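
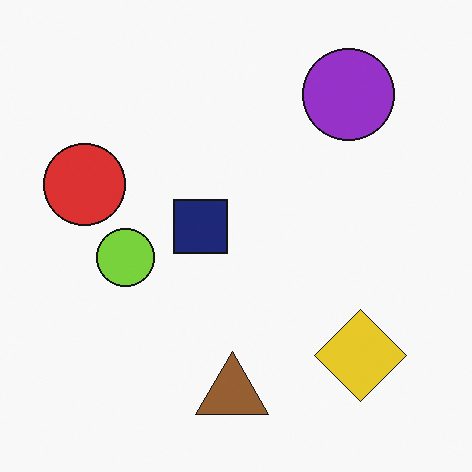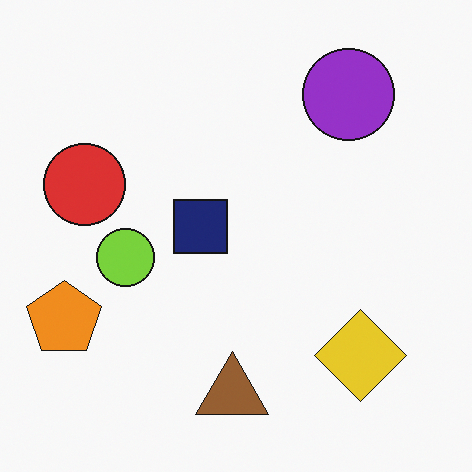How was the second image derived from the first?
This is the original image overlaid with an additional orange pentagon.

An orange pentagon appears in the second image that is absent from the first.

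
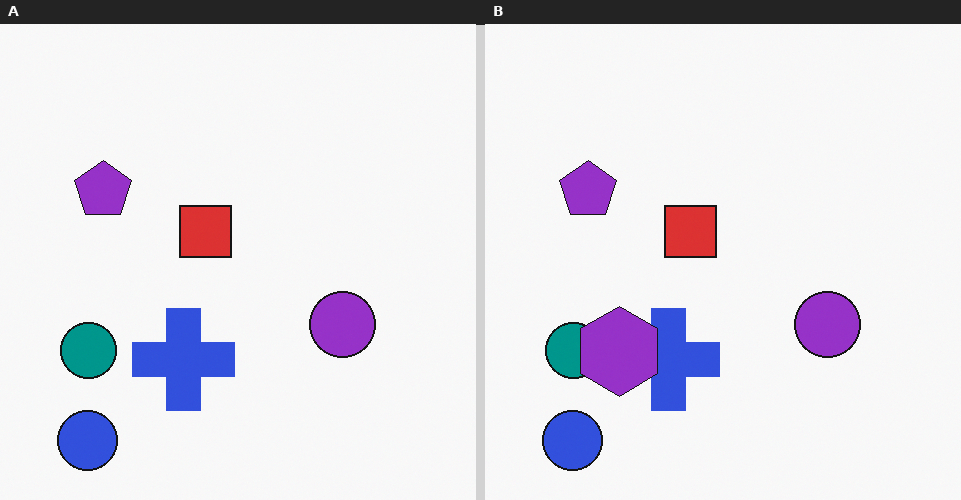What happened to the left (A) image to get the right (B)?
This is the original image overlaid with an additional purple hexagon.

A purple hexagon appears in the right (B) image that is absent from the left (A).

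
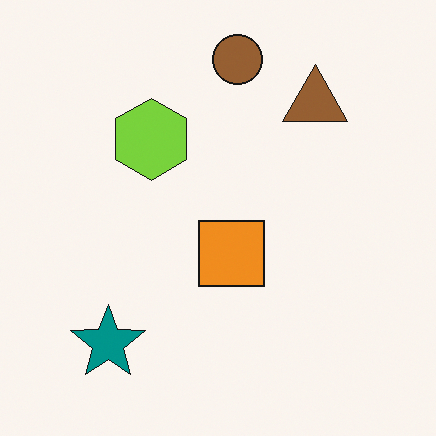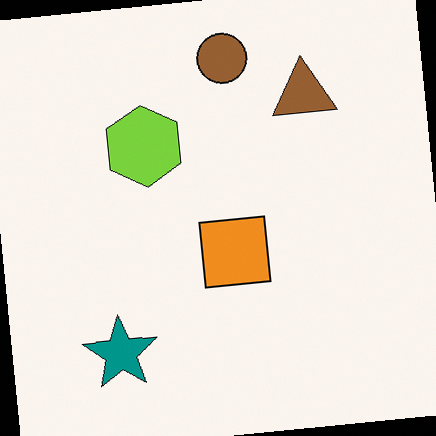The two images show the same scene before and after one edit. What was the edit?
The transformation is: rotated counter-clockwise by a slight angle.

Every shape is tilted by the same angle and the image corners show triangular fill wedges — a whole-image rotation by a non-right angle.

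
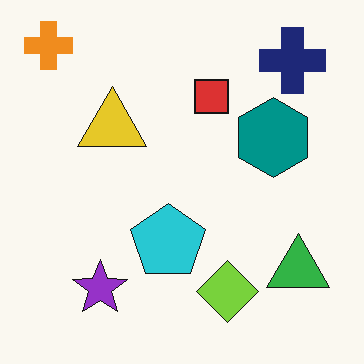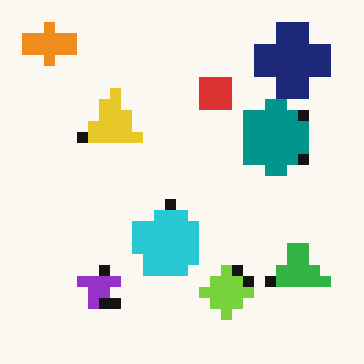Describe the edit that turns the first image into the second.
Coarsely pixelated.

Shapes are reduced to large square blocks; fine edges and outlines are lost — a downscale-then-upscale (mosaic) effect.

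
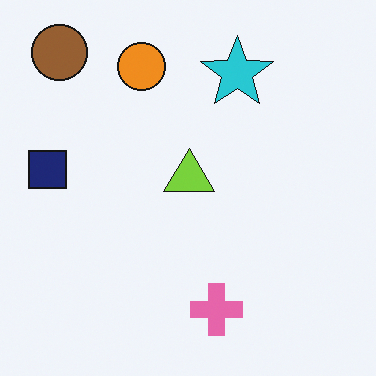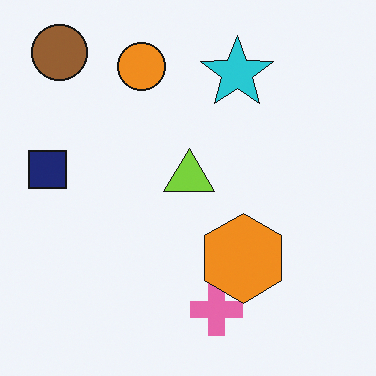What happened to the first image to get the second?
It was overlaid with an additional orange hexagon.

An orange hexagon appears in the second image that is absent from the first.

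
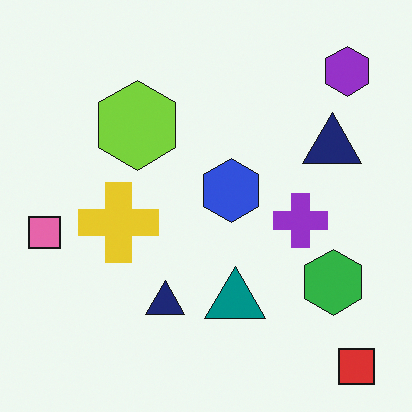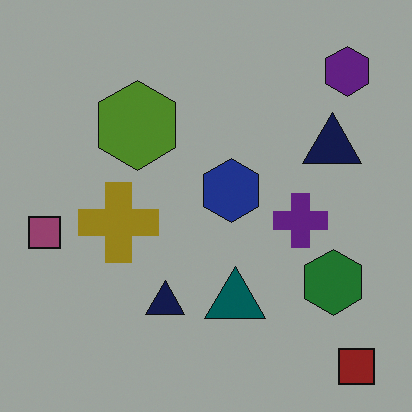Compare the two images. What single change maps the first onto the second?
This is the original image substantially darkened.

Every pixel — background and shapes alike — is uniformly darkened.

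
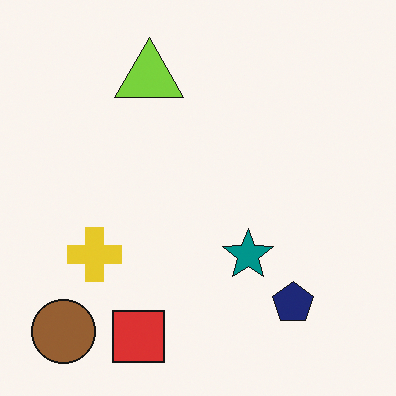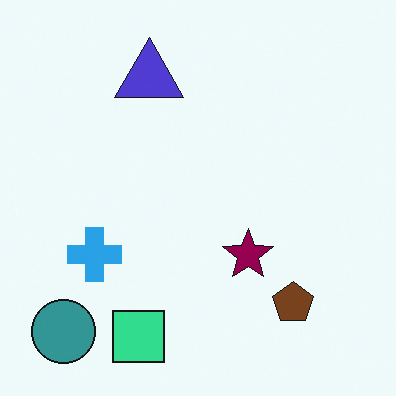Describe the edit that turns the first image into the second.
The image was hue-shifted by a moderate amount.

Every shape's color has rotated by the same amount around the hue wheel — a uniform hue shift.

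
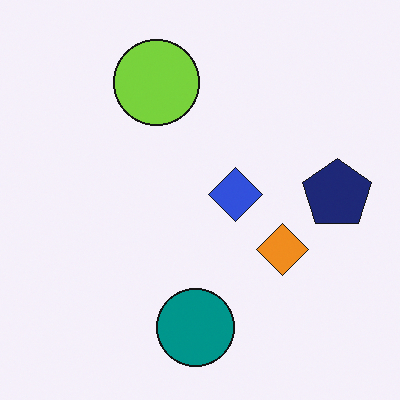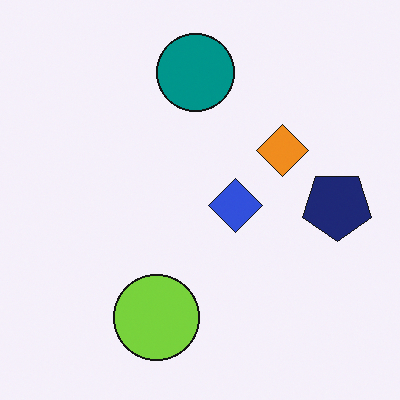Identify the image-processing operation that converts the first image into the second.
It was flipped vertically (top ↔ bottom).

The teal circle is in the bottom of the first image and the top of the second — shapes on opposite sides of the horizontal midline have swapped in a mirror flip.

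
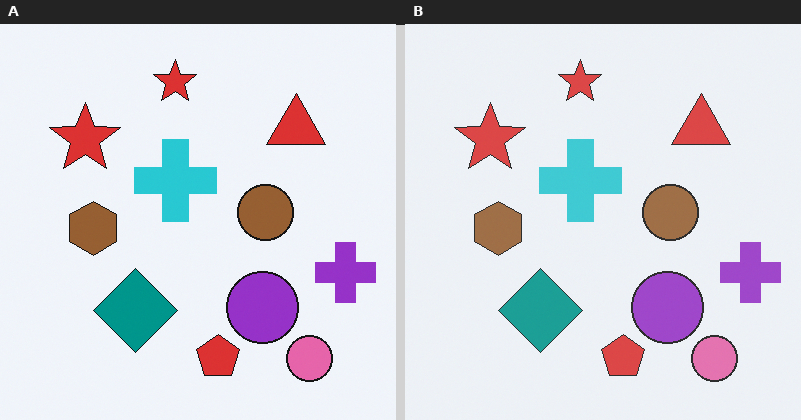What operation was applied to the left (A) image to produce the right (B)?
It was given slightly reduced contrast.

Tones are pushed toward mid-grey across the whole image — a global contrast change.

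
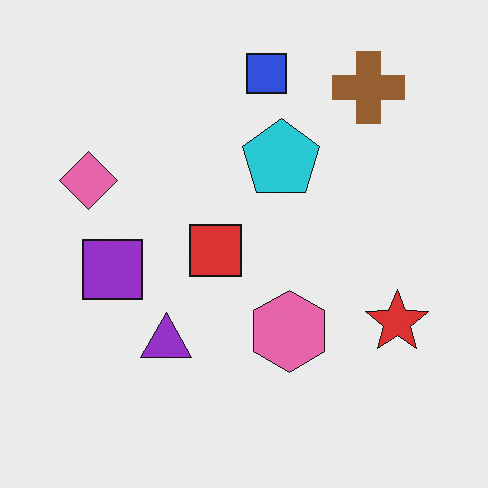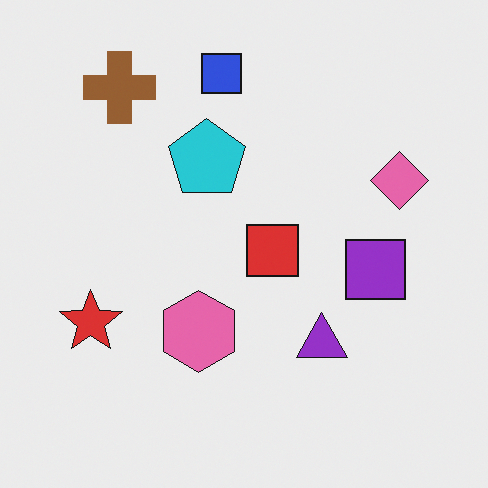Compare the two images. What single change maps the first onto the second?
Flipped horizontally (left ↔ right).

The pink diamond is in the left of the first image and the right of the second — shapes on opposite sides of the vertical midline have swapped in a mirror flip.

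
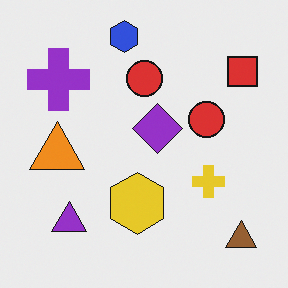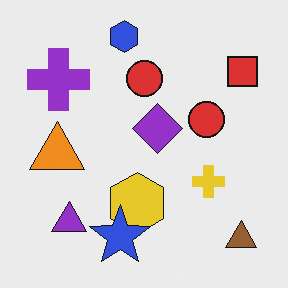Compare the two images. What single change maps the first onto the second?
It was overlaid with an additional blue star.

A blue star appears in the second image that is absent from the first.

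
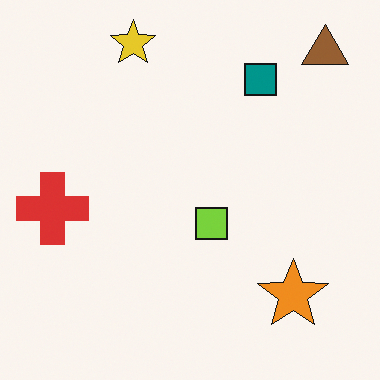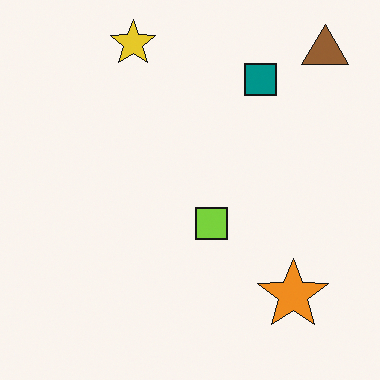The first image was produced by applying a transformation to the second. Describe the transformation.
Overlaid with an additional red cross.

A red cross appears in the first image that is absent from the second.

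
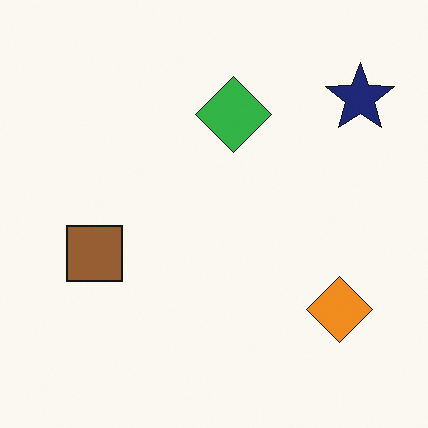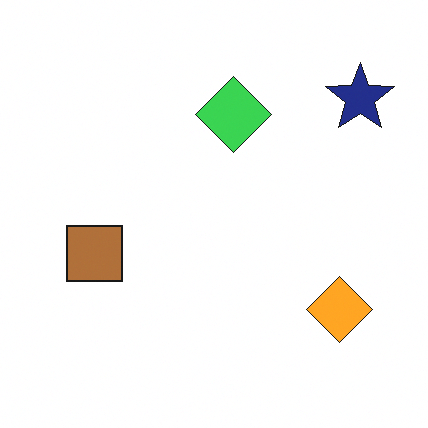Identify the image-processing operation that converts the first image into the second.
The second image is the first brightened a little.

Every pixel — background and shapes alike — is uniformly brightened.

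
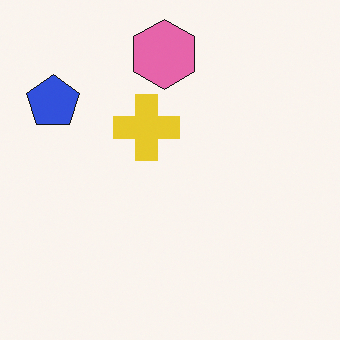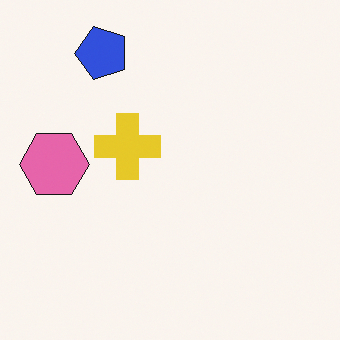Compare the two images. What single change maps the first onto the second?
Transposed (reflected across the top-left ↔ bottom-right diagonal).

Shapes have swapped their row and column positions — what was in the top-right is now in the bottom-left — a diagonal reflection.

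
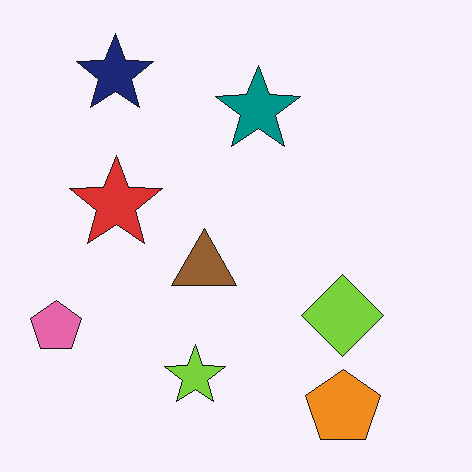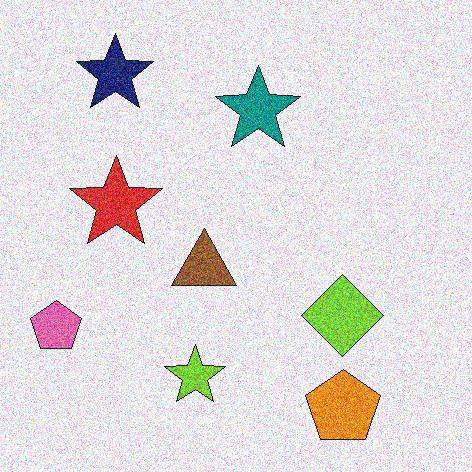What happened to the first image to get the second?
The transformation is: degraded with strong gaussian noise.

Random speckle covers the whole image, including the flat background.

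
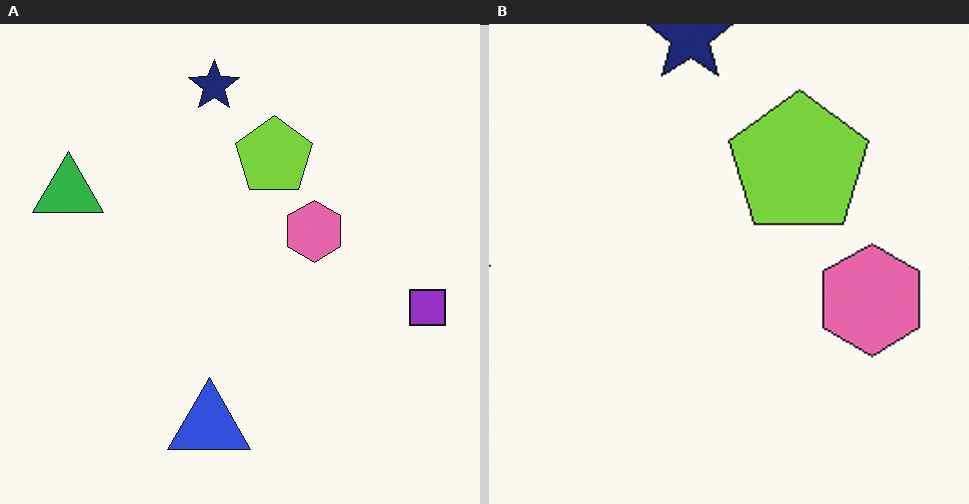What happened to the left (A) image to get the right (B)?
Cropped tightly and scaled back up.

The visible shapes are larger and the field of view is narrower; shapes near the original edges may be partly or wholly outside the frame — a crop-and-rescale.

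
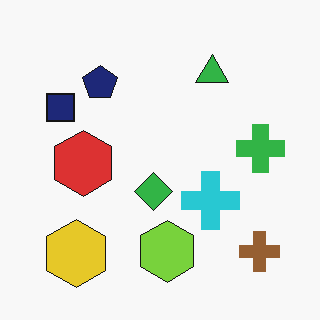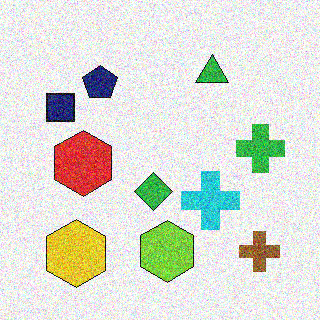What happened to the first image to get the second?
It was degraded with heavy additive noise.

Random speckle covers the whole image, including the flat background.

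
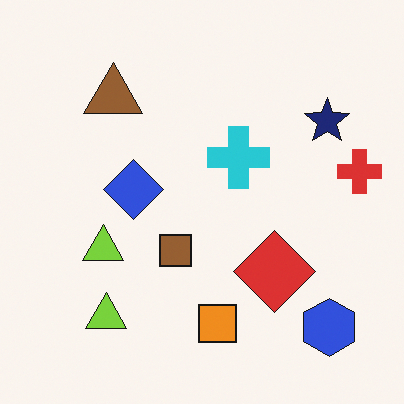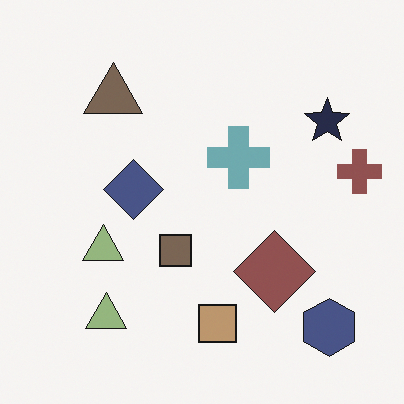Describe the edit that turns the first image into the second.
Made much more muted (saturation change).

All colors are more muted and greyish — a global saturation change.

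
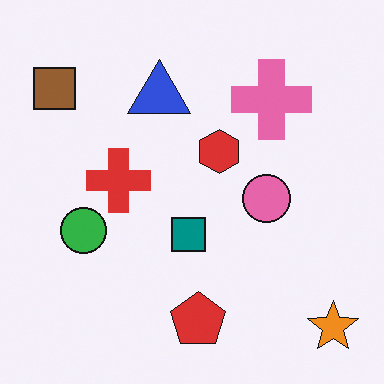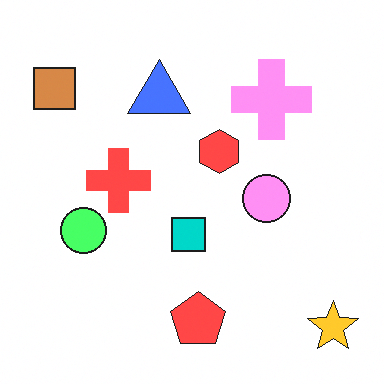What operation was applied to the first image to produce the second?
This is the original image noticeably brightened.

Every pixel — background and shapes alike — is uniformly brightened.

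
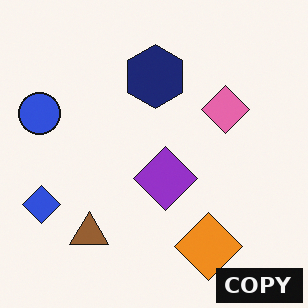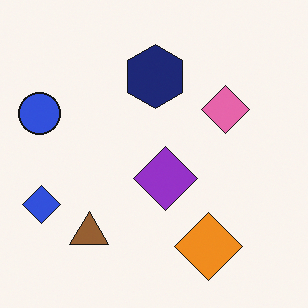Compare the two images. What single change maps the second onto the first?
Watermarked with the text "COPY" in the lower-right corner.

A dark label reading "COPY" appears in the lower-right corner.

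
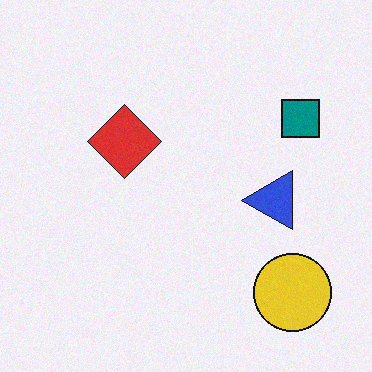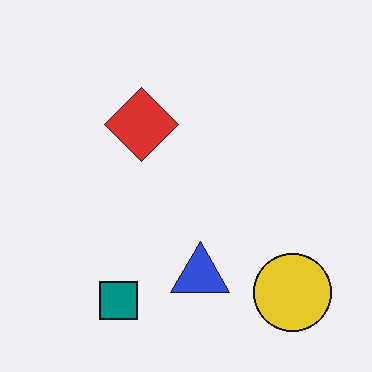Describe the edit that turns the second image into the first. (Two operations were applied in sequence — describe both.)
The transformation is: transposed (reflected across the top-left ↔ bottom-right diagonal), then degraded with a light layer of grain.

Shapes have swapped their row and column positions — what was in the top-right is now in the bottom-left — a diagonal reflection. Random speckle covers the whole image, including the flat background.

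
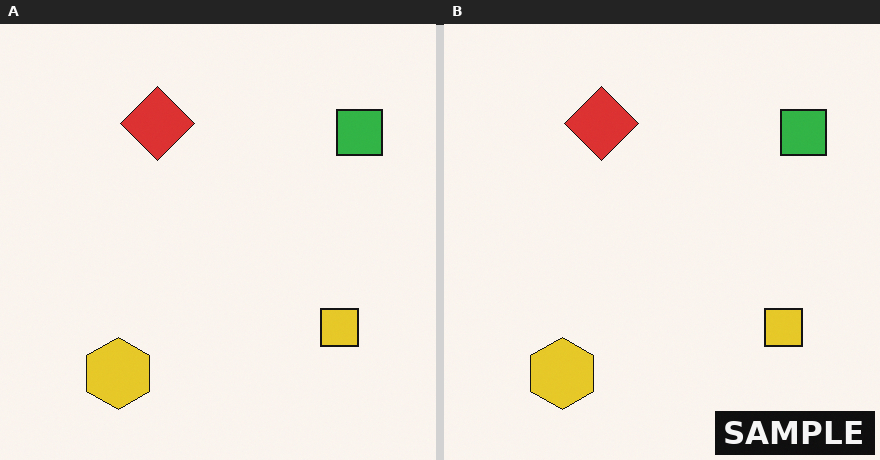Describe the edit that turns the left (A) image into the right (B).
Watermarked with the text "SAMPLE" in the lower-right corner.

A dark label reading "SAMPLE" appears in the lower-right corner.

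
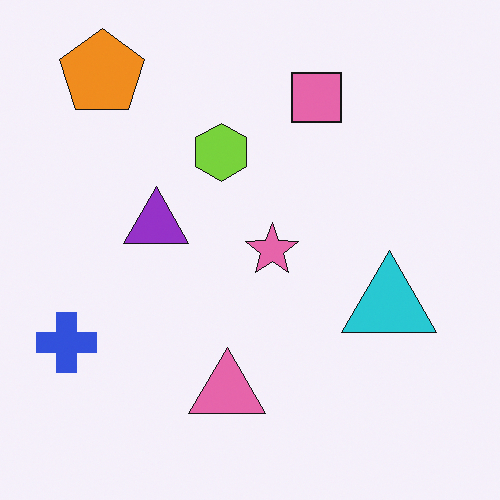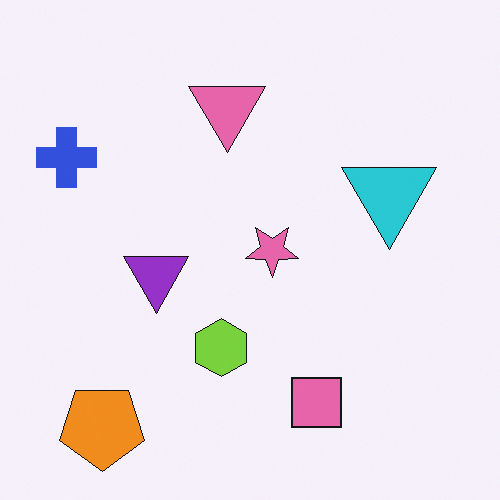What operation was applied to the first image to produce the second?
It was flipped vertically (top ↔ bottom).

The orange pentagon is in the top-left of the first image and the bottom-left of the second — shapes on opposite sides of the horizontal midline have swapped in a mirror flip.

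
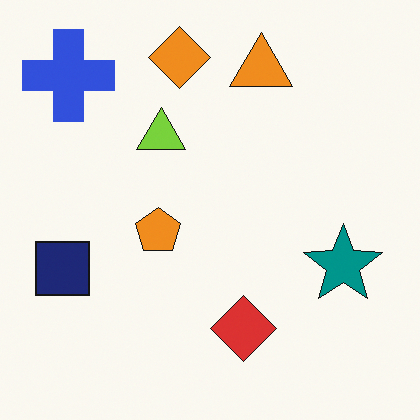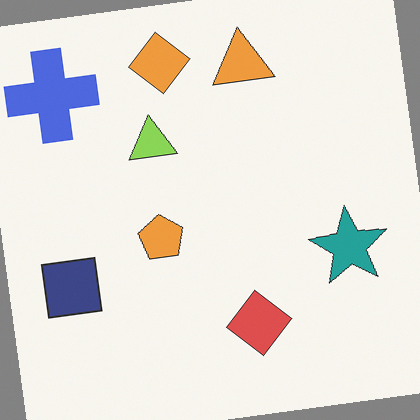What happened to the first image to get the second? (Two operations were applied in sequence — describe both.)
The second image is the first given slightly reduced contrast, then rotated counter-clockwise by a few degrees.

Tones are pushed toward mid-grey across the whole image — a global contrast change. Every shape is tilted by the same angle and the image corners show triangular fill wedges — a whole-image rotation by a non-right angle.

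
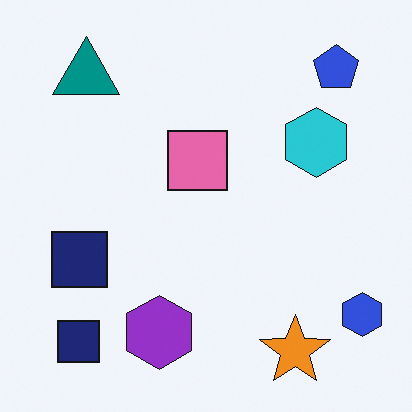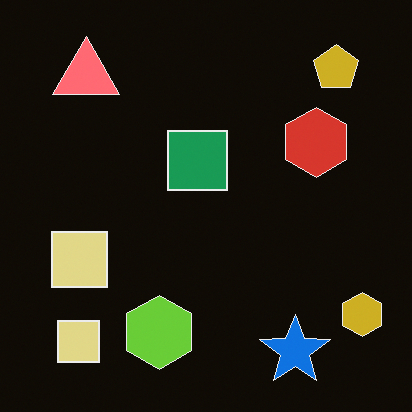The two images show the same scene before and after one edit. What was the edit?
The second image is the first color-inverted (negative).

The light background has become dark and every shape's color is its complement — a photographic negative.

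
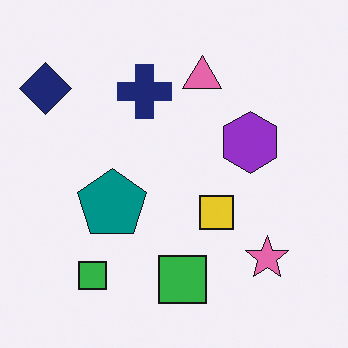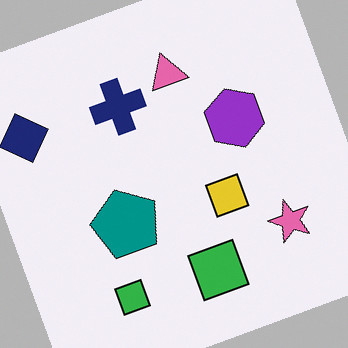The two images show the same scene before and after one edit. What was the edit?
Rotated counter-clockwise by a moderate amount.

Every shape is tilted by the same angle and the image corners show triangular fill wedges — a whole-image rotation by a non-right angle.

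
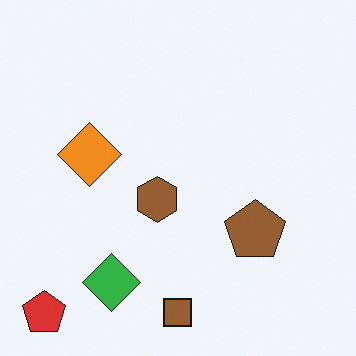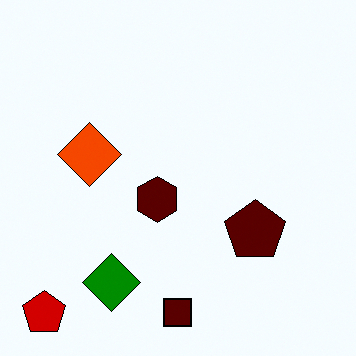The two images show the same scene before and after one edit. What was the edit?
Given much higher contrast.

Tones are pushed away from mid-grey across the whole image — a global contrast change.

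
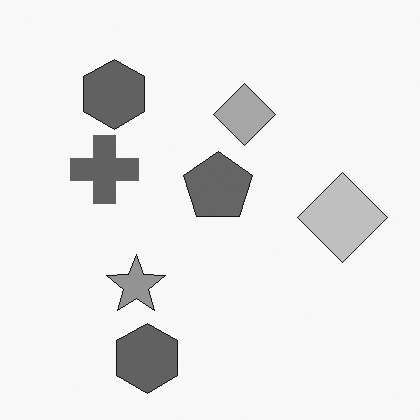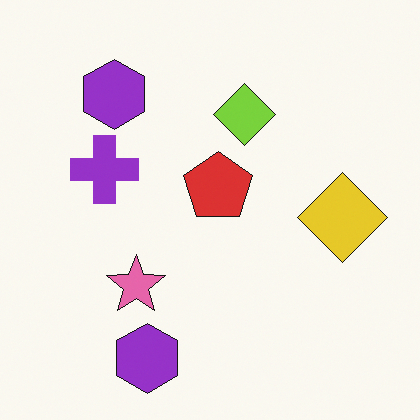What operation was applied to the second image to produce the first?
The transformation is: converted to grayscale.

All color is removed — every shape is now a shade of grey.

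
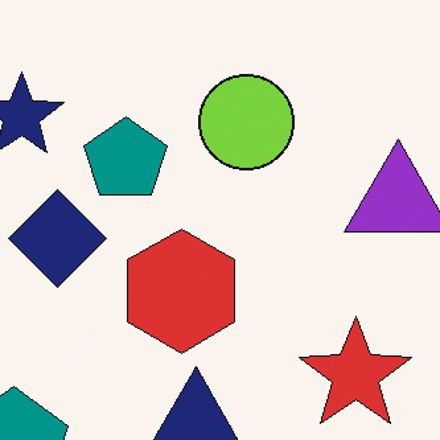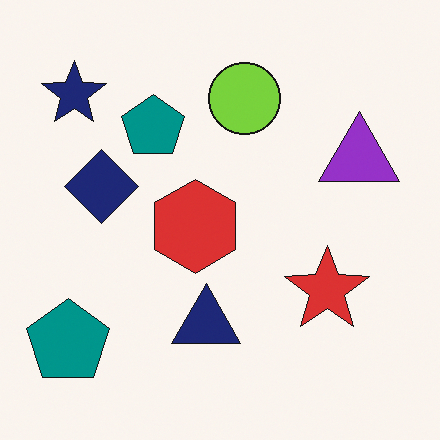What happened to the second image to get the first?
It was cropped to a modestly smaller region and rescaled.

The visible shapes are larger and the field of view is narrower; shapes near the original edges may be partly or wholly outside the frame — a crop-and-rescale.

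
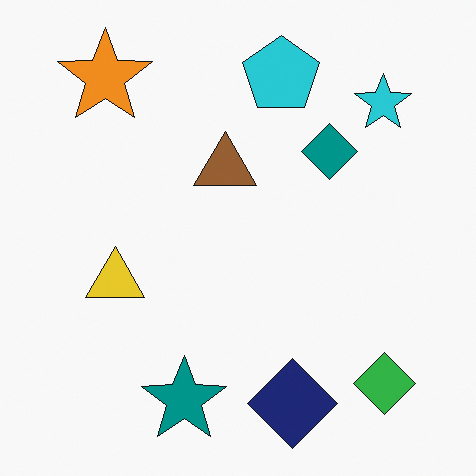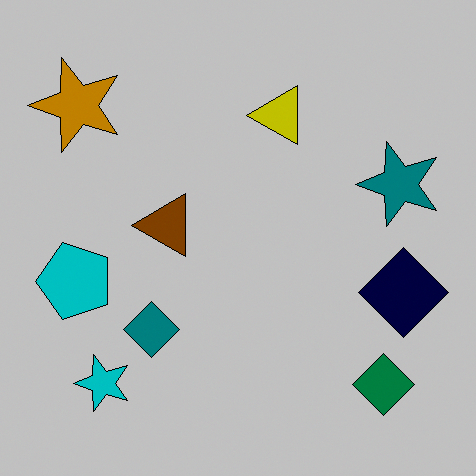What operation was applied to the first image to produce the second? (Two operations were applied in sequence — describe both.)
The image was aggressively posterized, then transposed (reflected across the top-left ↔ bottom-right diagonal).

Each flat color has snapped to a coarser quantized level — most visibly, the near-white background has dropped to a flat grey. Shapes have swapped their row and column positions — what was in the top-right is now in the bottom-left — a diagonal reflection.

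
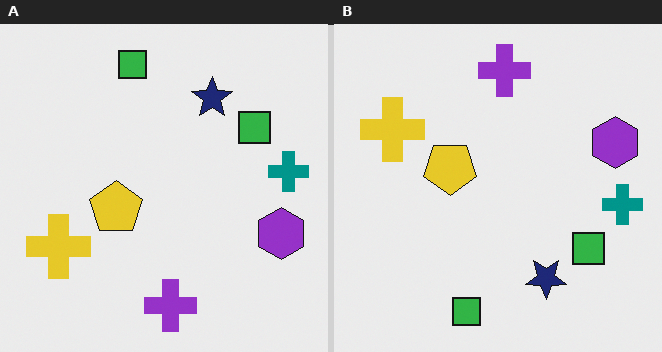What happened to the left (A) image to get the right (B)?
Flipped vertically (top ↔ bottom).

The purple cross is in the bottom of the left (A) image and the top of the right (B) — shapes on opposite sides of the horizontal midline have swapped in a mirror flip.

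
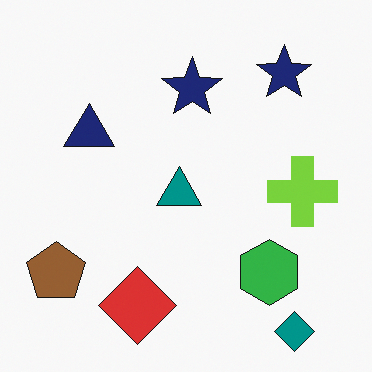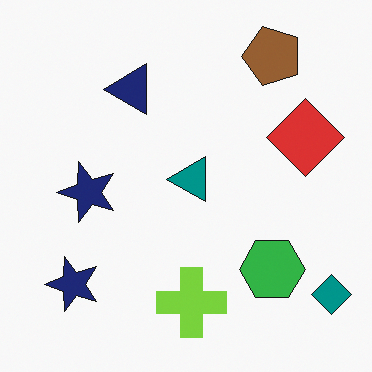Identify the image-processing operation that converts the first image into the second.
The image was transposed (reflected across the top-left ↔ bottom-right diagonal).

Shapes have swapped their row and column positions — what was in the top-right is now in the bottom-left — a diagonal reflection.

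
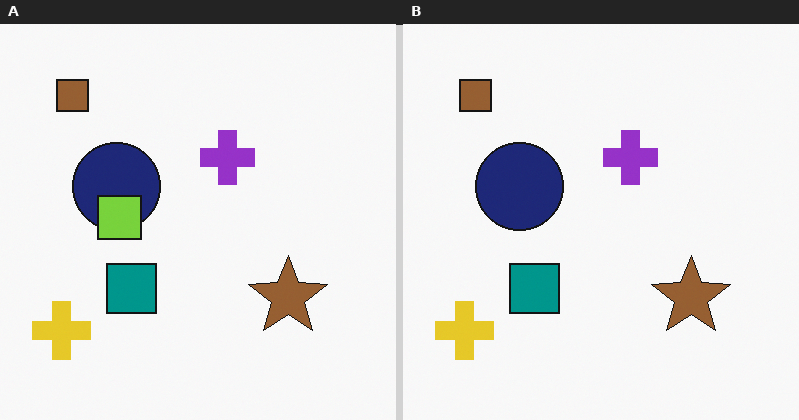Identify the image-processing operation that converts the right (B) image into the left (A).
The transformation is: overlaid with an additional lime square.

A lime square appears in the left (A) image that is absent from the right (B).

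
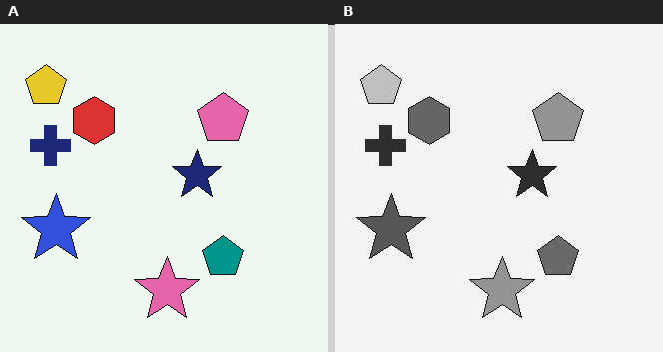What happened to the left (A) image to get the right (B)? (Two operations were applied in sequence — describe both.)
The image was JPEG-compressed with visible artifacts, then converted to grayscale.

Blocky 8×8 compression artifacts appear around shape edges and the flat background shows ringing — characteristic JPEG degradation. All color is removed — every shape is now a shade of grey.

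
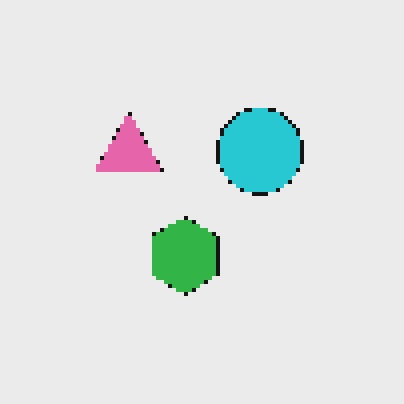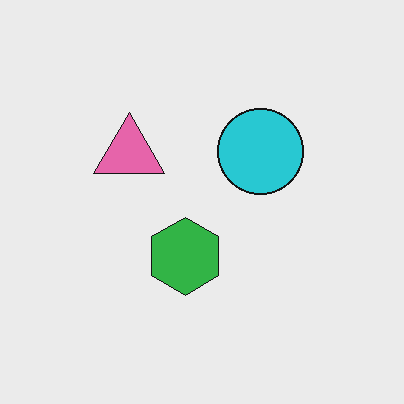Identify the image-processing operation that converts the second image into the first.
It was mildly pixelated.

Shapes are reduced to large square blocks; fine edges and outlines are lost — a downscale-then-upscale (mosaic) effect.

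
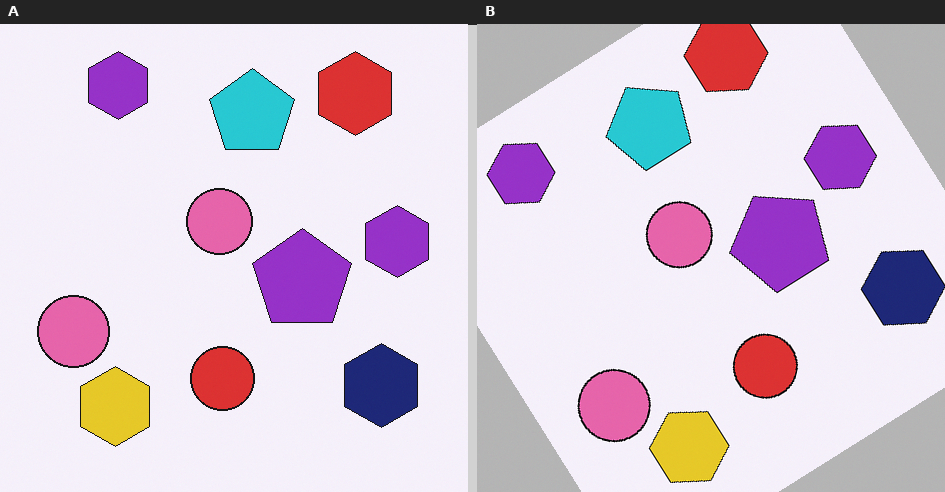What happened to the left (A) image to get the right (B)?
The image was rotated counter-clockwise by a large amount — several tens of degrees.

Every shape is tilted by the same angle and the image corners show triangular fill wedges — a whole-image rotation by a non-right angle.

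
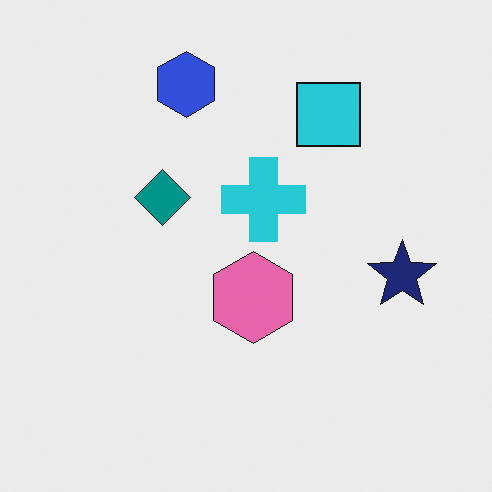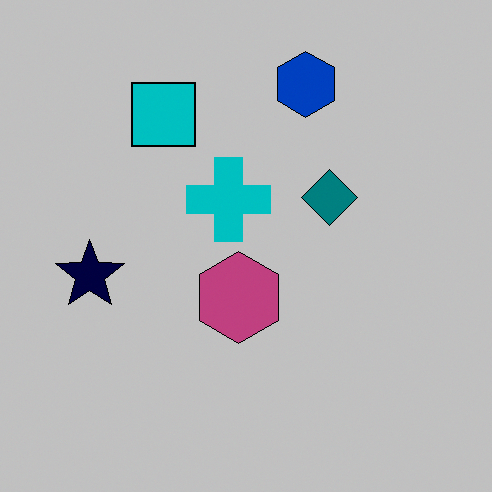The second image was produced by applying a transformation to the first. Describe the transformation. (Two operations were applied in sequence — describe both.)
Flipped horizontally (left ↔ right), then heavily posterized to just a handful of flat colors.

The navy star is in the right of the first image and the left of the second — shapes on opposite sides of the vertical midline have swapped in a mirror flip. Each flat color has snapped to a coarser quantized level — most visibly, the near-white background has dropped to a flat grey.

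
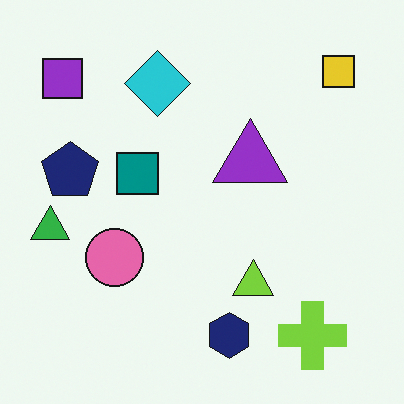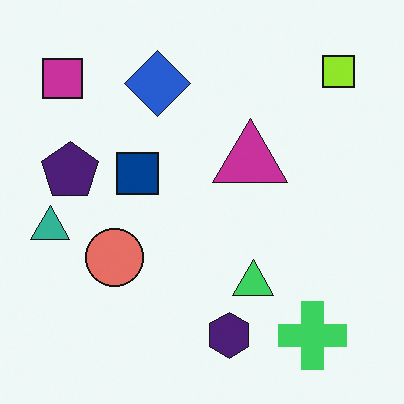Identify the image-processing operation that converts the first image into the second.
The transformation is: hue-shifted by a small amount.

Every shape's color has rotated by the same amount around the hue wheel — a uniform hue shift.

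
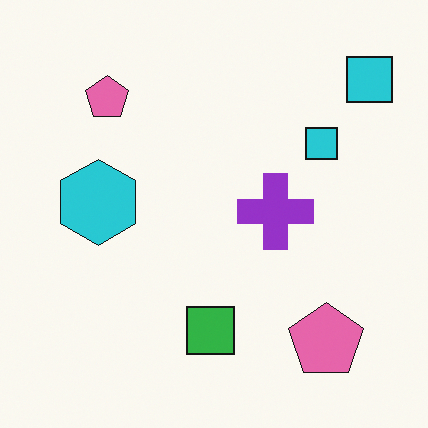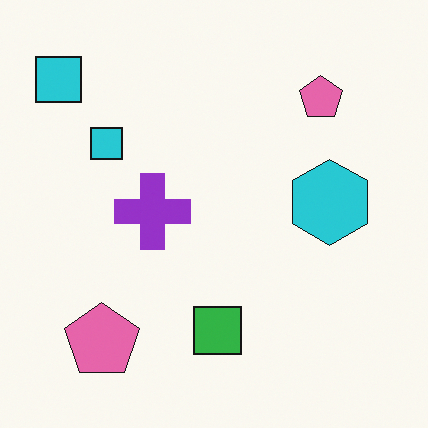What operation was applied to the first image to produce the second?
This is the original image flipped horizontally (left ↔ right).

The cyan hexagon is in the left of the first image and the right of the second — shapes on opposite sides of the vertical midline have swapped in a mirror flip.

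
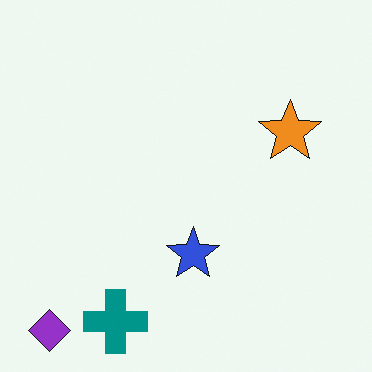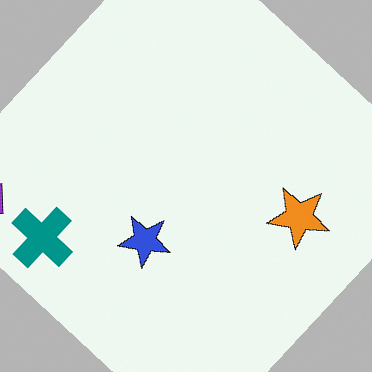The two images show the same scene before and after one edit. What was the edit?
It was rotated clockwise by a large amount — several tens of degrees.

Every shape is tilted by the same angle and the image corners show triangular fill wedges — a whole-image rotation by a non-right angle.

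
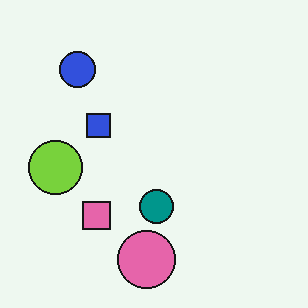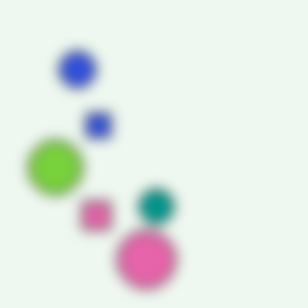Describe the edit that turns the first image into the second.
The second image is the first strongly gaussian-blurred.

Shape edges and outlines are uniformly softened across the whole image.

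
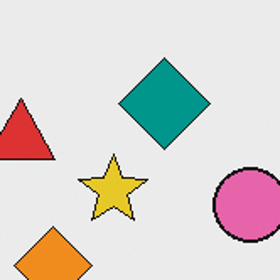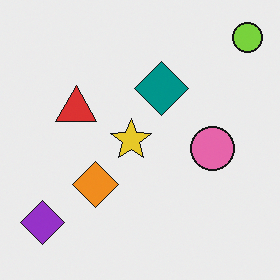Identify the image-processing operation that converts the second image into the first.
Cropped tightly and scaled back up.

The visible shapes are larger and the field of view is narrower; shapes near the original edges may be partly or wholly outside the frame — a crop-and-rescale.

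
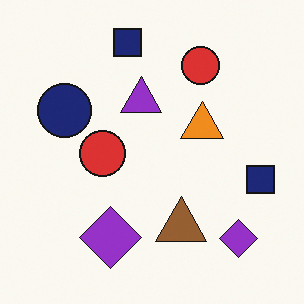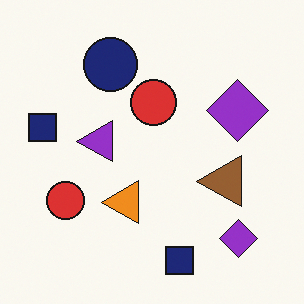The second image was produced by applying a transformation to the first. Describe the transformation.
This is the original image transposed (reflected across the top-left ↔ bottom-right diagonal).

Shapes have swapped their row and column positions — what was in the top-right is now in the bottom-left — a diagonal reflection.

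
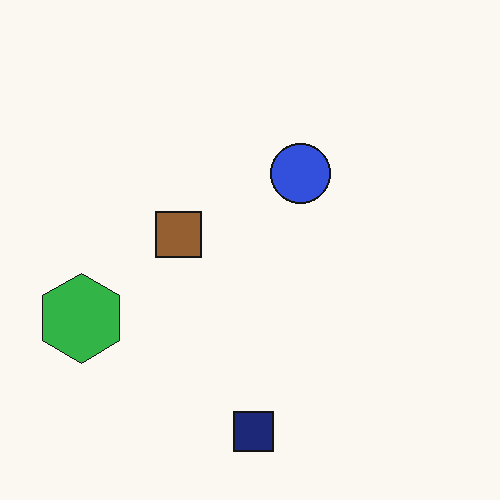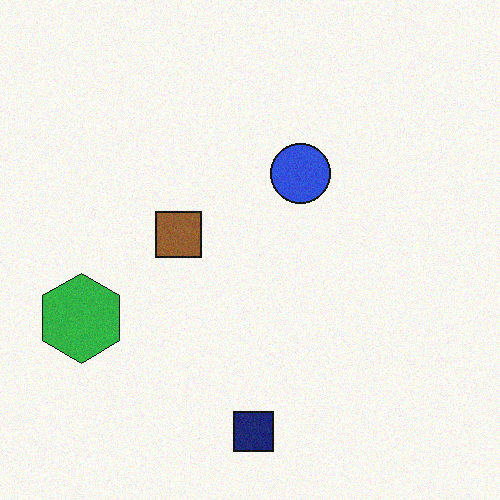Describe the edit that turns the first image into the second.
The image was degraded with light additive noise.

Random speckle covers the whole image, including the flat background.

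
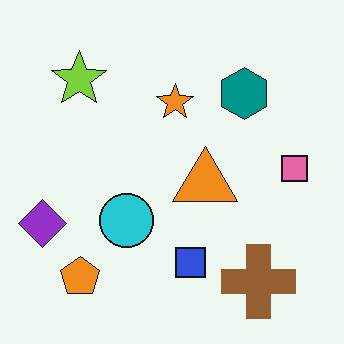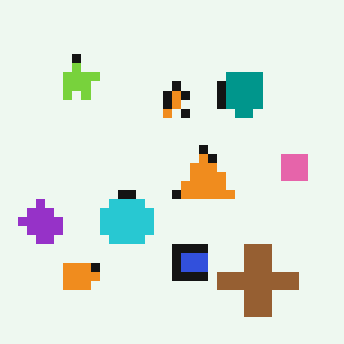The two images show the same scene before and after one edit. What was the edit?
The image was heavily pixelated into large blocks.

Shapes are reduced to large square blocks; fine edges and outlines are lost — a downscale-then-upscale (mosaic) effect.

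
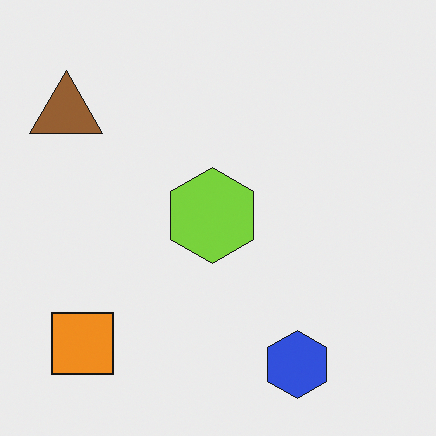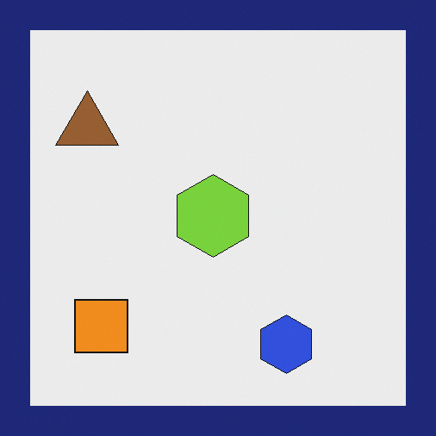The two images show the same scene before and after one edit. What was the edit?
It was framed with a navy border.

A solid navy frame runs around the edge of the second image, with the content slightly shrunk inside it.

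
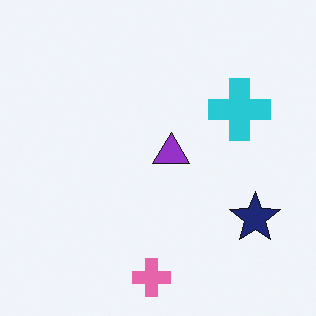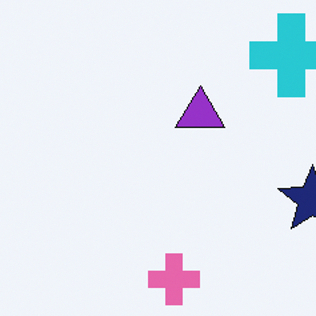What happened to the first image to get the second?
It was cropped slightly and scaled back up.

The visible shapes are larger and the field of view is narrower; shapes near the original edges may be partly or wholly outside the frame — a crop-and-rescale.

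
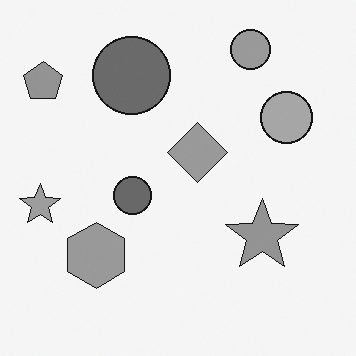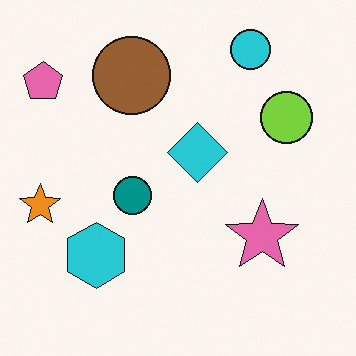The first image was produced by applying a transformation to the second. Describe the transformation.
The image was converted to grayscale.

All color is removed — every shape is now a shade of grey.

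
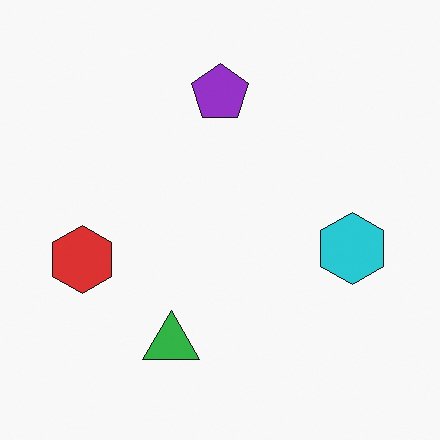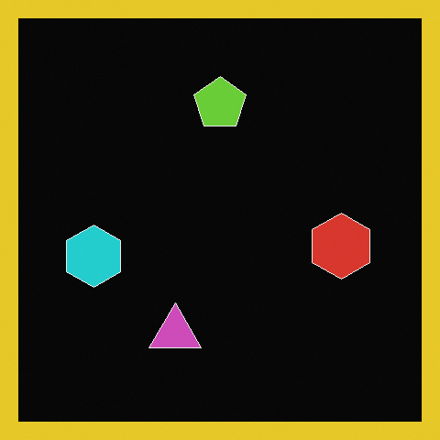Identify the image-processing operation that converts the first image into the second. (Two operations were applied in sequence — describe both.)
The transformation is: color-inverted (negative), then framed with a yellow border.

The light background has become dark and every shape's color is its complement — a photographic negative. A solid yellow frame runs around the edge of the second image, with the content slightly shrunk inside it.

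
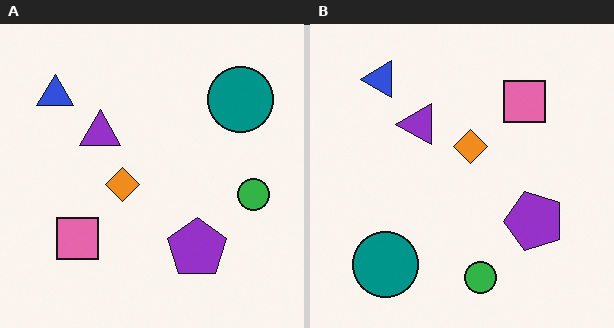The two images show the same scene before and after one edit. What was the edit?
This is the original image transposed (reflected across the top-left ↔ bottom-right diagonal).

Shapes have swapped their row and column positions — what was in the top-right is now in the bottom-left — a diagonal reflection.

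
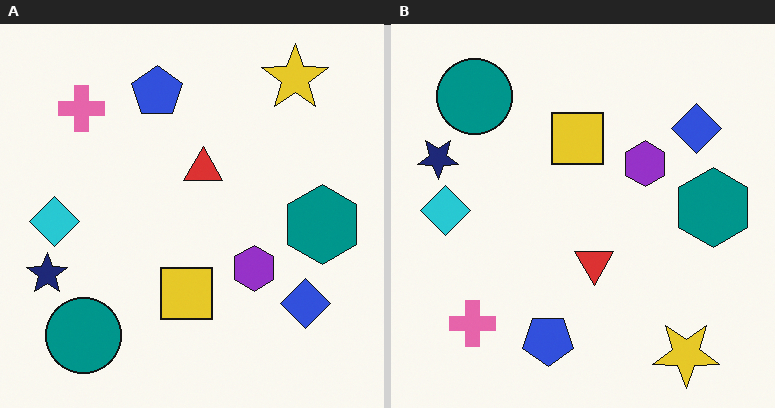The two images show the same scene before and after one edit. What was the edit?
The transformation is: flipped vertically (top ↔ bottom).

The yellow star is in the top-right of the left (A) image and the bottom-right of the right (B) — shapes on opposite sides of the horizontal midline have swapped in a mirror flip.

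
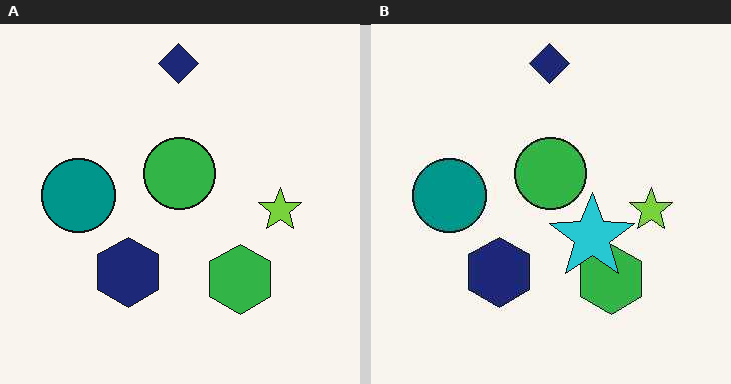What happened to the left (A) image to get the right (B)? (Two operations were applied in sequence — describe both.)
Given moderate JPEG compression, then overlaid with an additional cyan star.

Blocky 8×8 compression artifacts appear around shape edges and the flat background shows ringing — characteristic JPEG degradation. A cyan star appears in the right (B) image that is absent from the left (A).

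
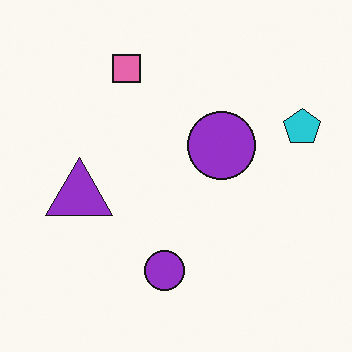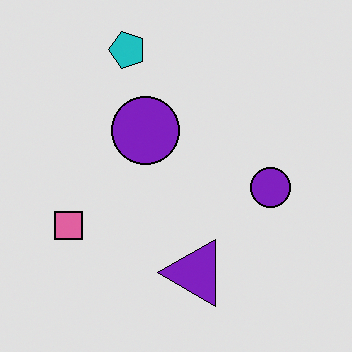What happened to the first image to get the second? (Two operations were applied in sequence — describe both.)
The image was moderately posterized, then rotated 90° counter-clockwise.

Each flat color has snapped to a coarser quantized level — most visibly, the near-white background has dropped to a flat grey. The cyan pentagon sits in the right of the first image and the top of the second — consistent with a whole-image 90° counter-clockwise rotation.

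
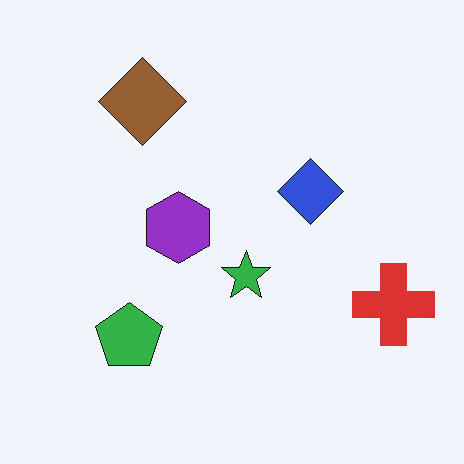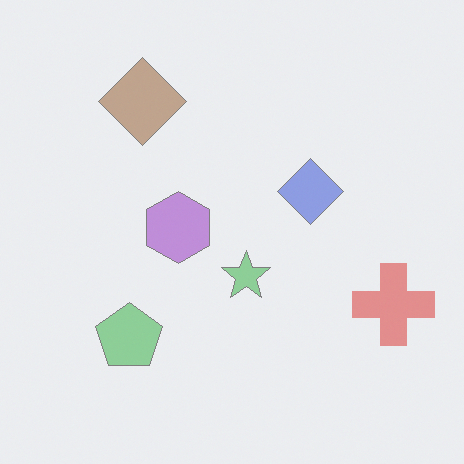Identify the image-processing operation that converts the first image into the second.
The second image is the first given much lower contrast.

Tones are pushed toward mid-grey across the whole image — a global contrast change.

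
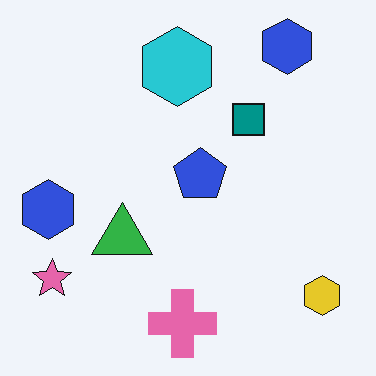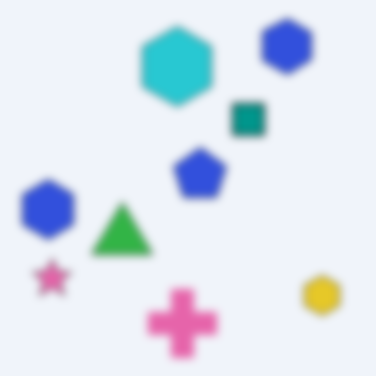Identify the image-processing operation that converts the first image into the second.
It was noticeably gaussian-blurred.

Shape edges and outlines are uniformly softened across the whole image.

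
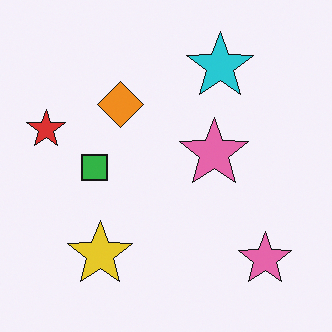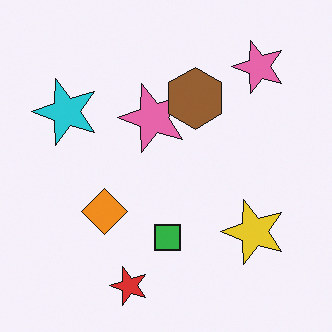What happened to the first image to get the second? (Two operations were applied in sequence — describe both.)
The transformation is: rotated 90° counter-clockwise, then overlaid with an additional brown hexagon.

The red star sits in the left of the first image and the bottom of the second — consistent with a whole-image 90° counter-clockwise rotation. A brown hexagon appears in the second image that is absent from the first.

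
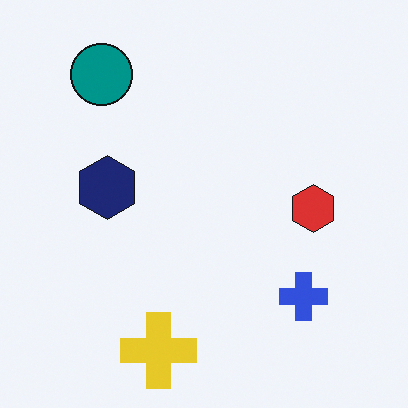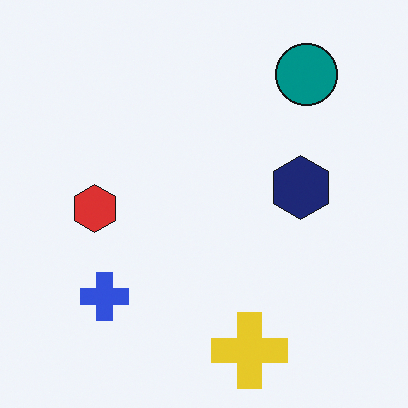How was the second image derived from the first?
The transformation is: flipped horizontally (left ↔ right).

The red hexagon is in the right of the first image and the left of the second — shapes on opposite sides of the vertical midline have swapped in a mirror flip.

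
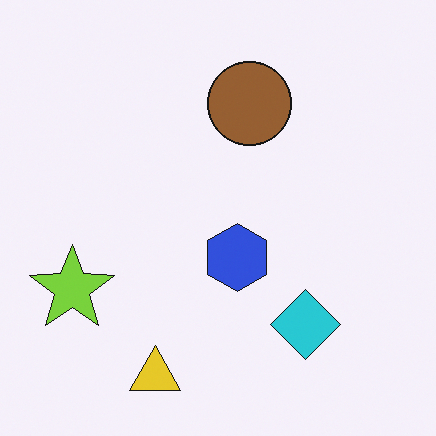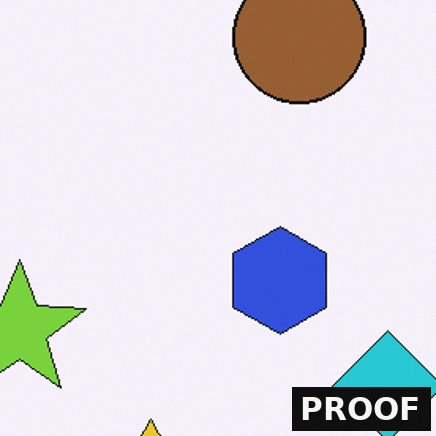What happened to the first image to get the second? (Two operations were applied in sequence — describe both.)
This is the original image cropped slightly and scaled back up, then watermarked with the text "PROOF" in the lower-right corner.

The visible shapes are larger and the field of view is narrower; shapes near the original edges may be partly or wholly outside the frame — a crop-and-rescale. A dark label reading "PROOF" appears in the lower-right corner.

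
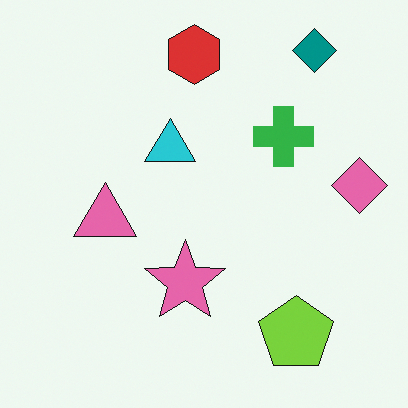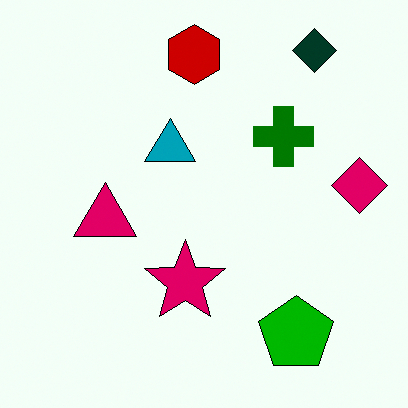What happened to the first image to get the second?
The image was boosted in contrast.

Tones are pushed away from mid-grey across the whole image — a global contrast change.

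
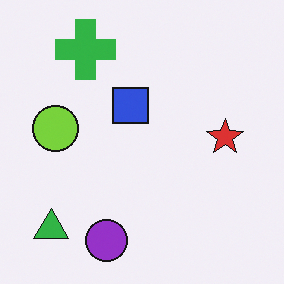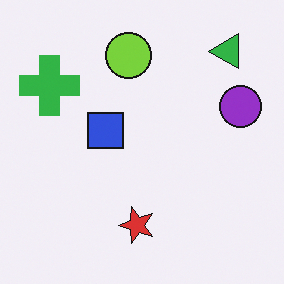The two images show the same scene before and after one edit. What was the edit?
The second image is the first transposed (reflected across the top-left ↔ bottom-right diagonal).

Shapes have swapped their row and column positions — what was in the top-right is now in the bottom-left — a diagonal reflection.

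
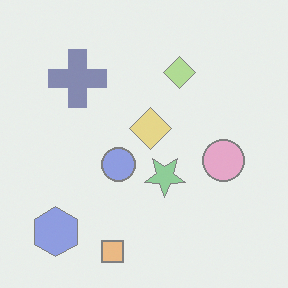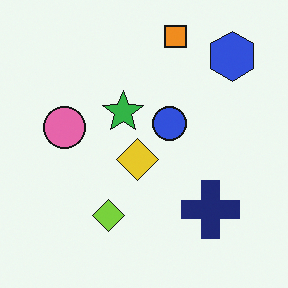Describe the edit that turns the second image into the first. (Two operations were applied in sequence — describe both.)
The transformation is: rotated 180°, then given much lower contrast.

The blue hexagon sits in the top-right of the second image and the bottom-left of the first — consistent with a whole-image 180° rotation. Tones are pushed toward mid-grey across the whole image — a global contrast change.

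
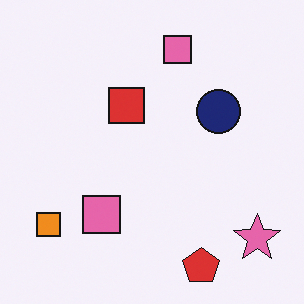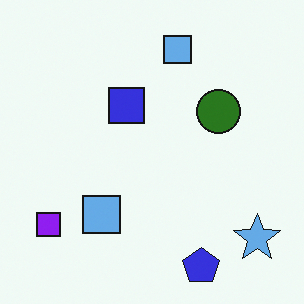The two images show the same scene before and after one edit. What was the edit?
It was hue-shifted by a large amount.

Every shape's color has rotated by the same amount around the hue wheel — a uniform hue shift.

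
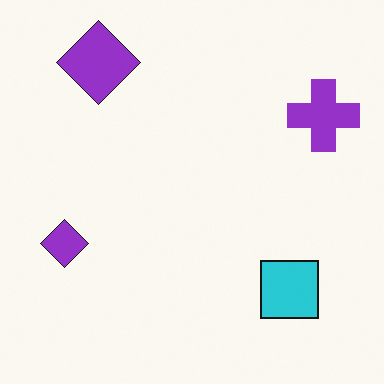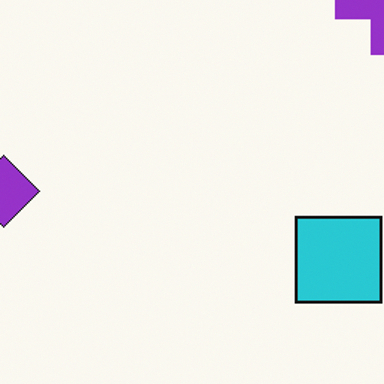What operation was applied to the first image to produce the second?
This is the original image cropped slightly and scaled back up.

The visible shapes are larger and the field of view is narrower; shapes near the original edges may be partly or wholly outside the frame — a crop-and-rescale.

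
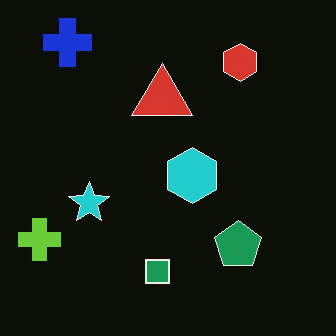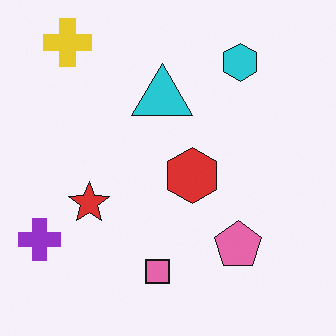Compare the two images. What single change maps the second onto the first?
The first image is the second color-inverted (negative).

The light background has become dark and every shape's color is its complement — a photographic negative.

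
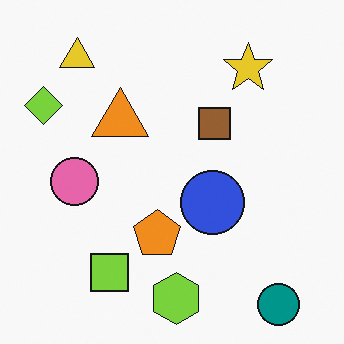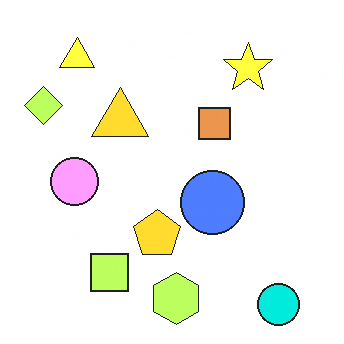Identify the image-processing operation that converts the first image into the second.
The second image is the first brightened a lot.

Every pixel — background and shapes alike — is uniformly brightened.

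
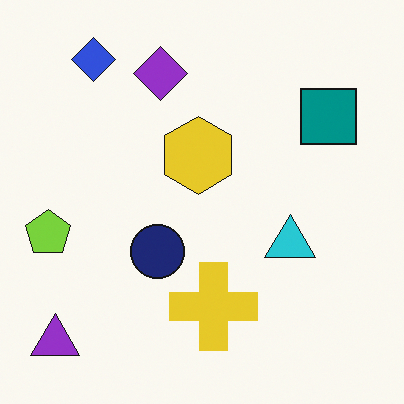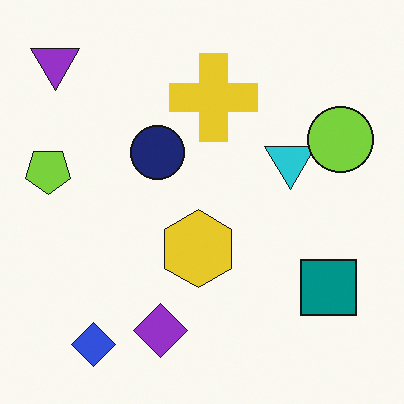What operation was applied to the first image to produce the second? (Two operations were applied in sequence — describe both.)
The transformation is: flipped vertically (top ↔ bottom), then overlaid with an additional lime circle.

The blue diamond is in the top-left of the first image and the bottom-left of the second — shapes on opposite sides of the horizontal midline have swapped in a mirror flip. A lime circle appears in the second image that is absent from the first.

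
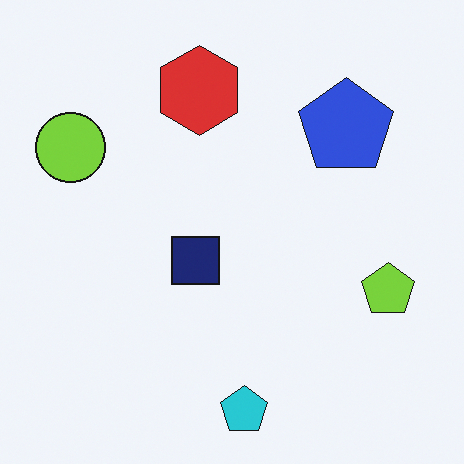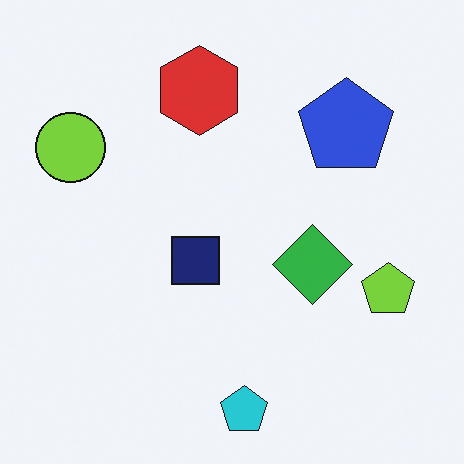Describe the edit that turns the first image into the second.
The second image is the first overlaid with an additional green diamond.

A green diamond appears in the second image that is absent from the first.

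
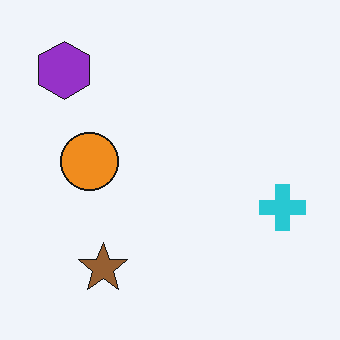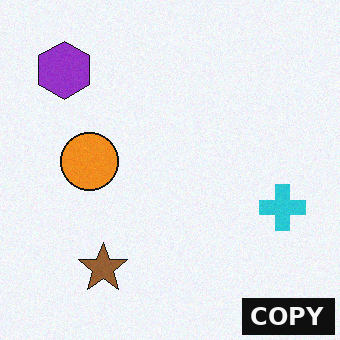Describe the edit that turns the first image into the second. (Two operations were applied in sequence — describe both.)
It was degraded with a light layer of grain, then watermarked with the text "COPY" in the lower-right corner.

Random speckle covers the whole image, including the flat background. A dark label reading "COPY" appears in the lower-right corner.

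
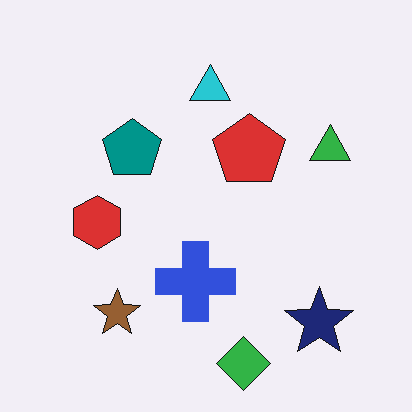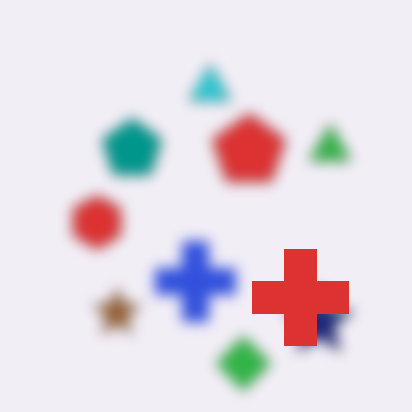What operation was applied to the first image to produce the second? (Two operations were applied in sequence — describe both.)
The second image is the first strongly gaussian-blurred, then overlaid with an additional red cross.

Shape edges and outlines are uniformly softened across the whole image. A red cross appears in the second image that is absent from the first.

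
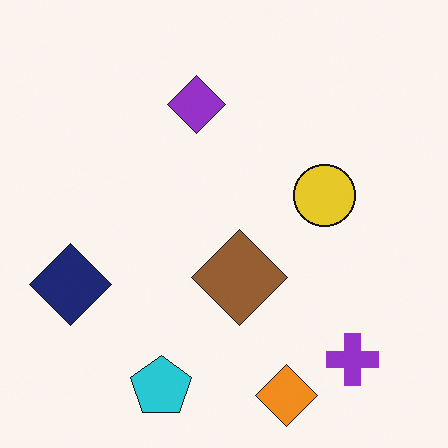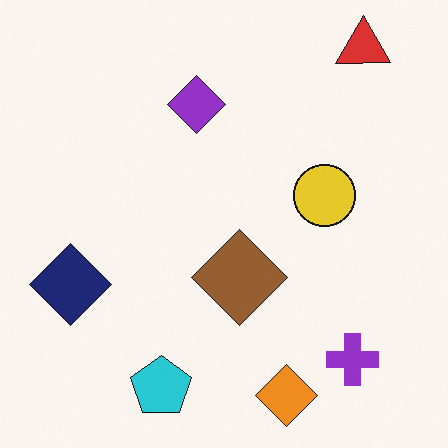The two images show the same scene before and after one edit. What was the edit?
It was overlaid with an additional red triangle.

A red triangle appears in the second image that is absent from the first.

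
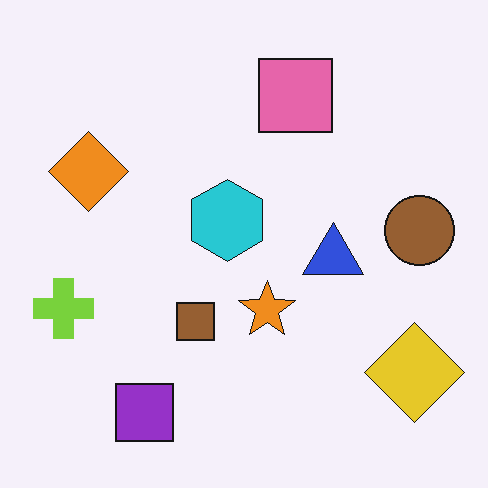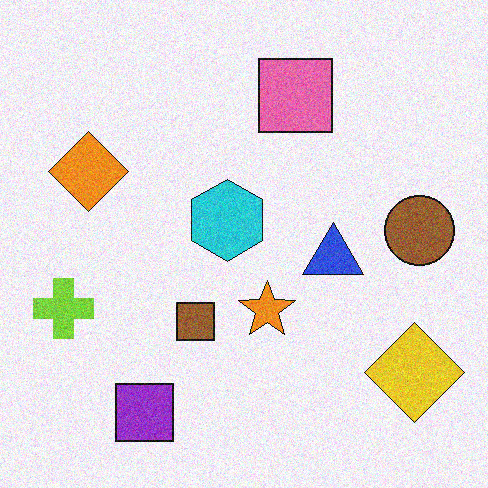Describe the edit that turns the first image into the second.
It was degraded with moderate additive noise.

Random speckle covers the whole image, including the flat background.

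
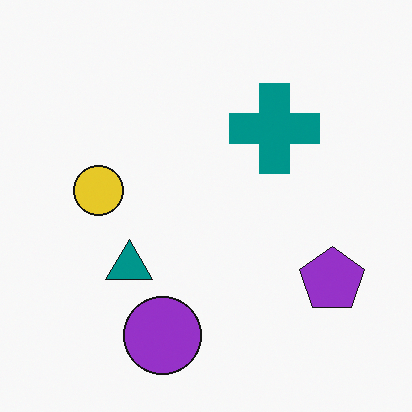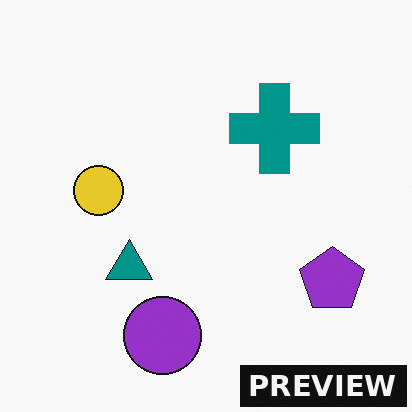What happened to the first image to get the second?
This is the original image watermarked with the text "PREVIEW" in the lower-right corner.

A dark label reading "PREVIEW" appears in the lower-right corner.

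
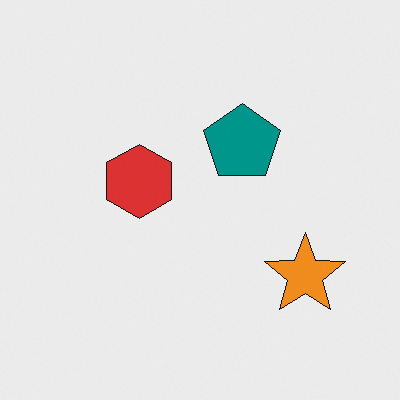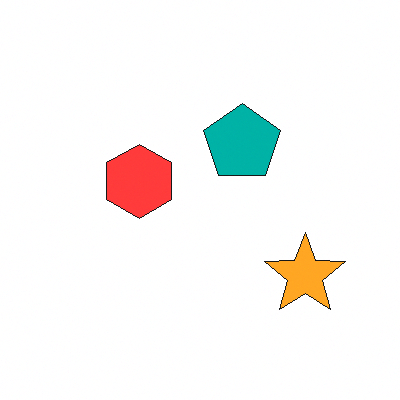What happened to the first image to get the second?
Slightly brightened.

Every pixel — background and shapes alike — is uniformly brightened.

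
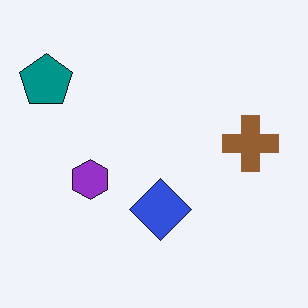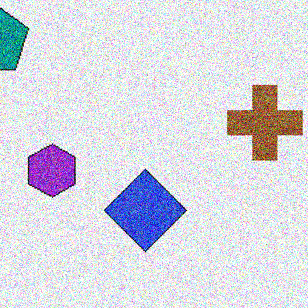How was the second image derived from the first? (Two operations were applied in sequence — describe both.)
The image was cropped slightly and scaled back up, then degraded with heavy additive noise.

The visible shapes are larger and the field of view is narrower; shapes near the original edges may be partly or wholly outside the frame — a crop-and-rescale. Random speckle covers the whole image, including the flat background.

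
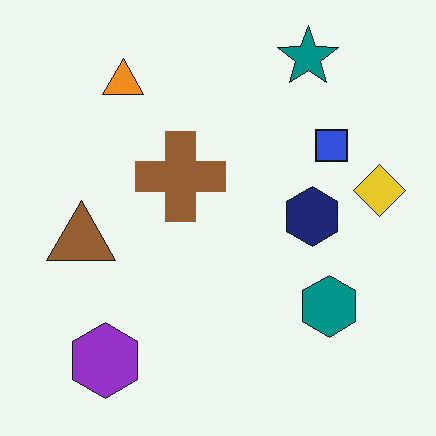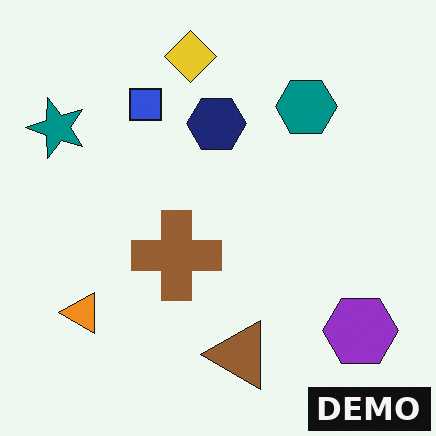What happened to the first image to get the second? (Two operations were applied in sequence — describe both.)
This is the original image rotated 90° counter-clockwise, then watermarked with the text "DEMO" in the lower-right corner.

The teal star sits in the top-right of the first image and the top-left of the second — consistent with a whole-image 90° counter-clockwise rotation. A dark label reading "DEMO" appears in the lower-right corner.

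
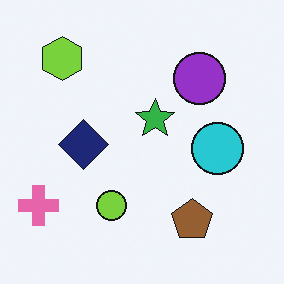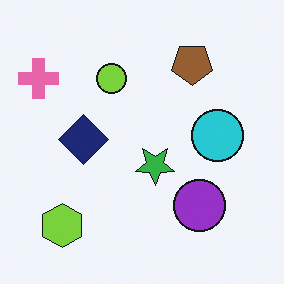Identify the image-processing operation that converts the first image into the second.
The transformation is: flipped vertically (top ↔ bottom).

The lime hexagon is in the top-left of the first image and the bottom-left of the second — shapes on opposite sides of the horizontal midline have swapped in a mirror flip.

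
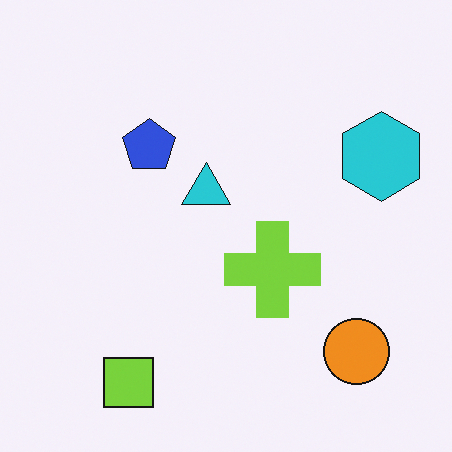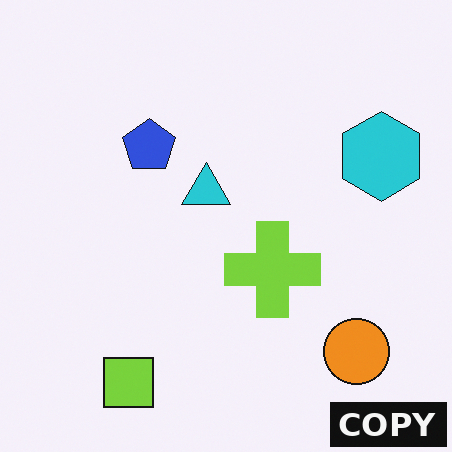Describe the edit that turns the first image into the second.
The image was watermarked with the text "COPY" in the lower-right corner.

A dark label reading "COPY" appears in the lower-right corner.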